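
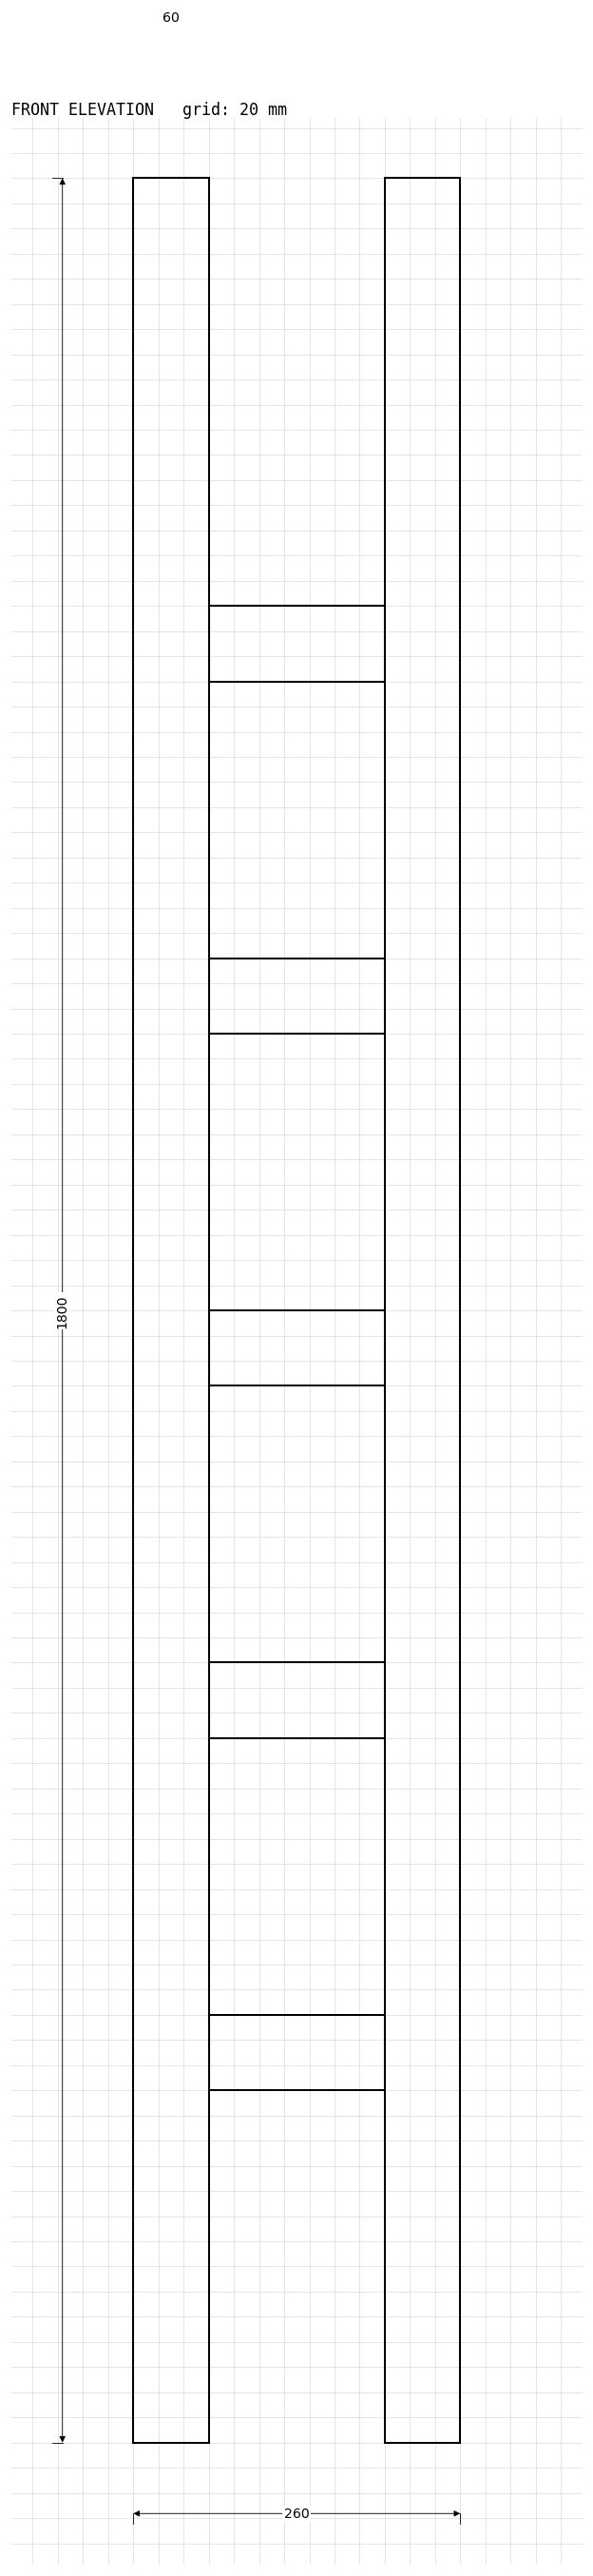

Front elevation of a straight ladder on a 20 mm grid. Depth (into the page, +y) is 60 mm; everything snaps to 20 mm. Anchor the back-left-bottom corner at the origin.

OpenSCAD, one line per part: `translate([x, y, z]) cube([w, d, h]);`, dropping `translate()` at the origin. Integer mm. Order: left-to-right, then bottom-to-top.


cube([60, 60, 1800]);
translate([60, 0, 280]) cube([140, 60, 60]);
translate([60, 0, 560]) cube([140, 60, 60]);
translate([60, 0, 840]) cube([140, 60, 60]);
translate([60, 0, 1120]) cube([140, 60, 60]);
translate([60, 0, 1400]) cube([140, 60, 60]);
translate([200, 0, 0]) cube([60, 60, 1800]);


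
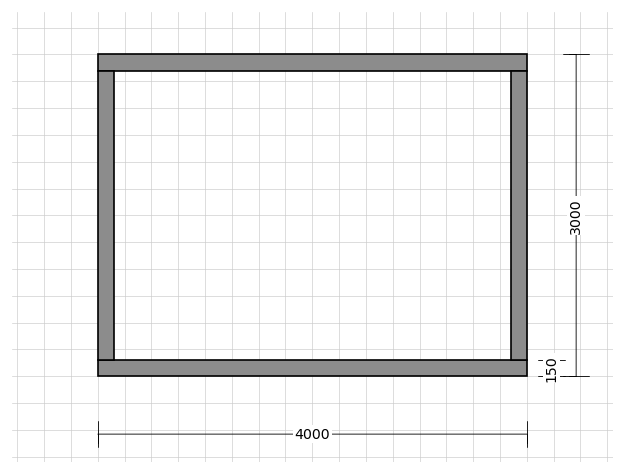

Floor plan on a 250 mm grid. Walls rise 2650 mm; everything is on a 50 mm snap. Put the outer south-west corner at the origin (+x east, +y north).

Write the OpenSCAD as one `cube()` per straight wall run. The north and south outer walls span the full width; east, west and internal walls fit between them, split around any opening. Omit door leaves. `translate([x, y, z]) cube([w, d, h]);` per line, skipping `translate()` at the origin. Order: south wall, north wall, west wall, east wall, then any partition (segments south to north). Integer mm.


cube([4000, 150, 2650]);
translate([0, 2850, 0]) cube([4000, 150, 2650]);
translate([0, 150, 0]) cube([150, 2700, 2650]);
translate([3850, 150, 0]) cube([150, 2700, 2650]);


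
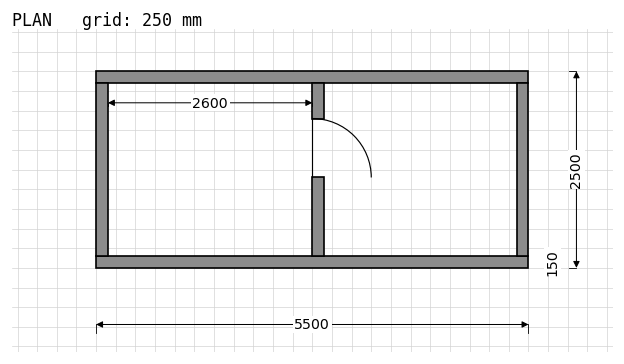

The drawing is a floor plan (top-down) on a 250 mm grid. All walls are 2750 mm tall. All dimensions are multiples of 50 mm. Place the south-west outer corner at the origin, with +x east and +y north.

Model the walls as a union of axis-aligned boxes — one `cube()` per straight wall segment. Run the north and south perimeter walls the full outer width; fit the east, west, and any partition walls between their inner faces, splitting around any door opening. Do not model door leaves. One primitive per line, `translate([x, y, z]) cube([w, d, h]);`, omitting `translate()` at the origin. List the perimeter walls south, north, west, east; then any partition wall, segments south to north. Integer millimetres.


cube([5500, 150, 2750]);
translate([0, 2350, 0]) cube([5500, 150, 2750]);
translate([0, 150, 0]) cube([150, 2200, 2750]);
translate([5350, 150, 0]) cube([150, 2200, 2750]);
translate([2750, 150, 0]) cube([150, 1000, 2750]);
translate([2750, 1900, 0]) cube([150, 450, 2750]);


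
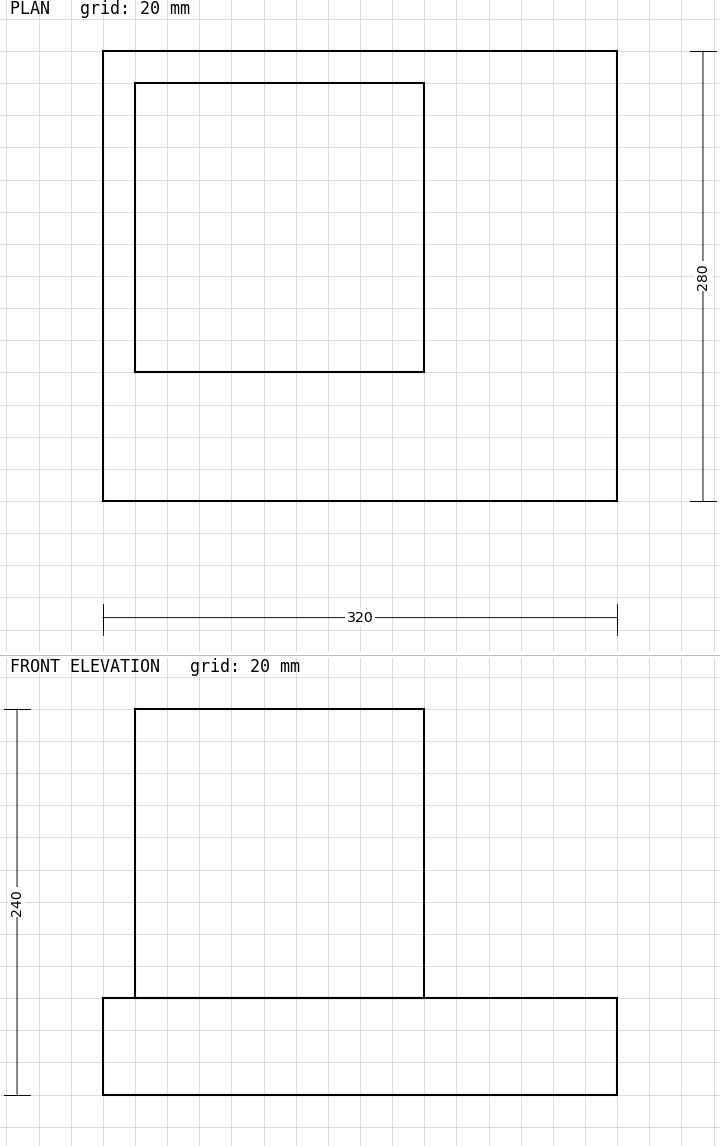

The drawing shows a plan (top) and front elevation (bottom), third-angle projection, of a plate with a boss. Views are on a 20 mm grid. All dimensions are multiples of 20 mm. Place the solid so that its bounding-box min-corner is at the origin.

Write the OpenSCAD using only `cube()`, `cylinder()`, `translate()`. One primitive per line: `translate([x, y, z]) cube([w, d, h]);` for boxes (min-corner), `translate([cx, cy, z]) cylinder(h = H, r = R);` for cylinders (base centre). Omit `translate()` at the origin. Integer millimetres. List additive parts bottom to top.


cube([320, 280, 60]);
translate([20, 80, 60]) cube([180, 180, 180]);


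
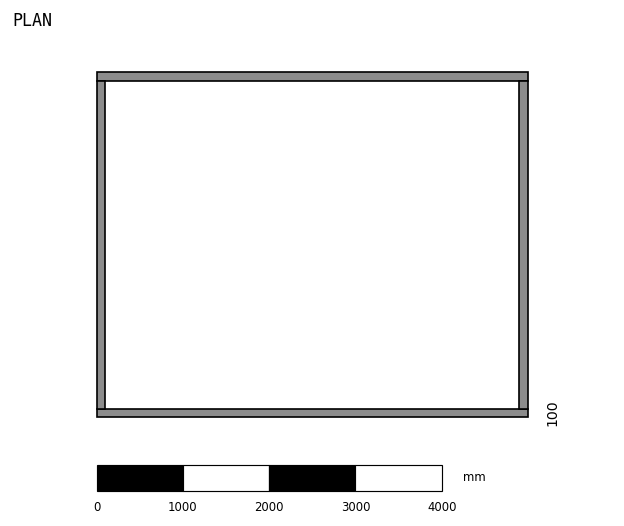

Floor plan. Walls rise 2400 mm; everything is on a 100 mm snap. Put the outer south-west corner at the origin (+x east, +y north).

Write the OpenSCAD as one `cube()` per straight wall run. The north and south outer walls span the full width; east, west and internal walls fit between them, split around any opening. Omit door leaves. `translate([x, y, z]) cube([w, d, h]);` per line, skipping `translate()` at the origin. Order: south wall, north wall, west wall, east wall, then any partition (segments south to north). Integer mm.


cube([5000, 100, 2400]);
translate([0, 3900, 0]) cube([5000, 100, 2400]);
translate([0, 100, 0]) cube([100, 3800, 2400]);
translate([4900, 100, 0]) cube([100, 3800, 2400]);


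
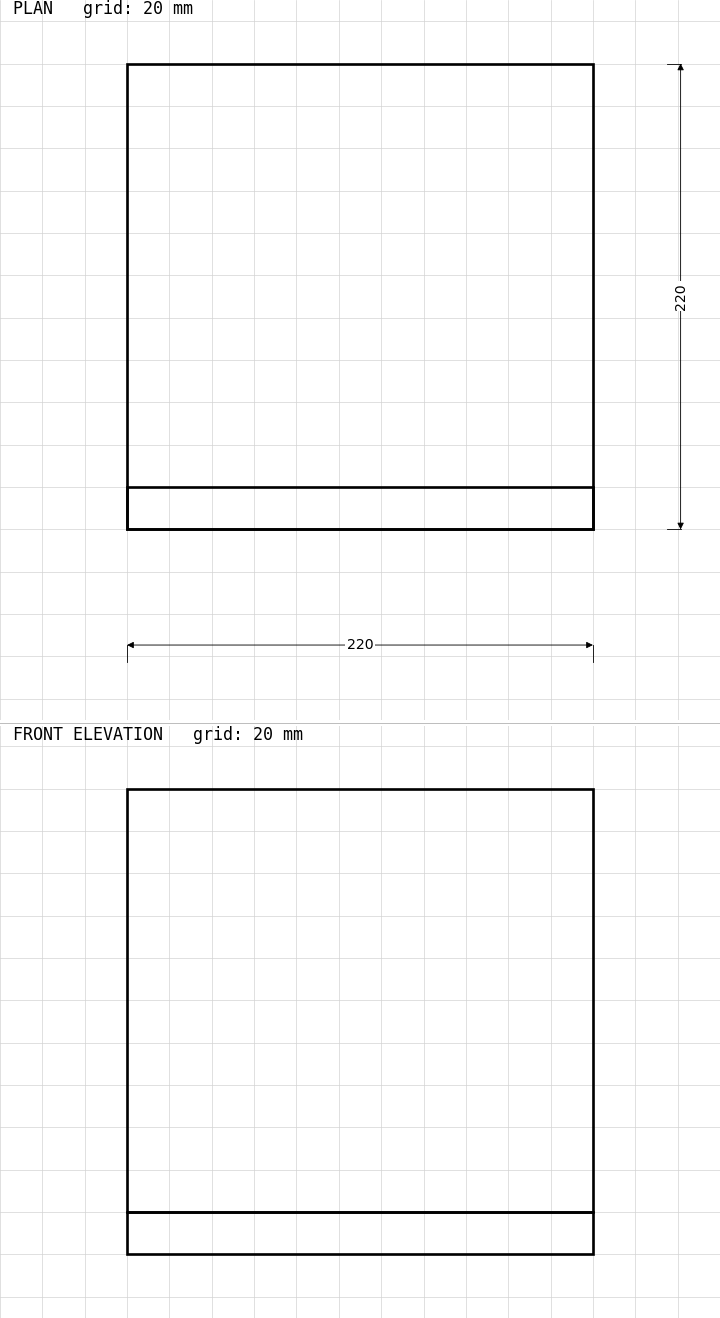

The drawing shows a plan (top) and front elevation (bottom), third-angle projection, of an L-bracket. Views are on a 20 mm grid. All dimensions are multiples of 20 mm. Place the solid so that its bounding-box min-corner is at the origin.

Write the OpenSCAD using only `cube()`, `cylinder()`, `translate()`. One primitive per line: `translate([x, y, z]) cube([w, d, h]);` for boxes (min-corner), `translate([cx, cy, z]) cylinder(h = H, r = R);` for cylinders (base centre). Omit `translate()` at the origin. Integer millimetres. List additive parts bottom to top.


cube([220, 220, 20]);
translate([0, 0, 20]) cube([220, 20, 200]);


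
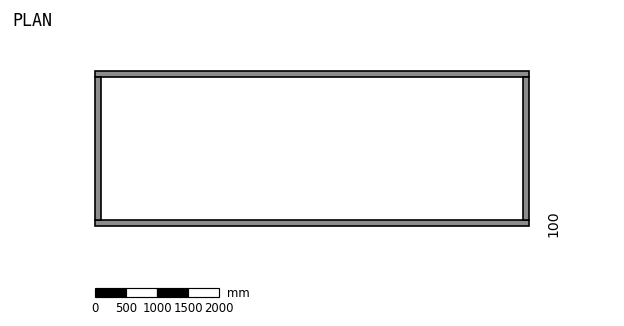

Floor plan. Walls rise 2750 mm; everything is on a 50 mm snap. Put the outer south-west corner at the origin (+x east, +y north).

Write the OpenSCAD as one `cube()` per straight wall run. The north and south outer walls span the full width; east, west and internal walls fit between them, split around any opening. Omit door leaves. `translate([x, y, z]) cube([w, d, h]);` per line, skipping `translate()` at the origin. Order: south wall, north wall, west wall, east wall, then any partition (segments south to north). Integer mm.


cube([7000, 100, 2750]);
translate([0, 2400, 0]) cube([7000, 100, 2750]);
translate([0, 100, 0]) cube([100, 2300, 2750]);
translate([6900, 100, 0]) cube([100, 2300, 2750]);


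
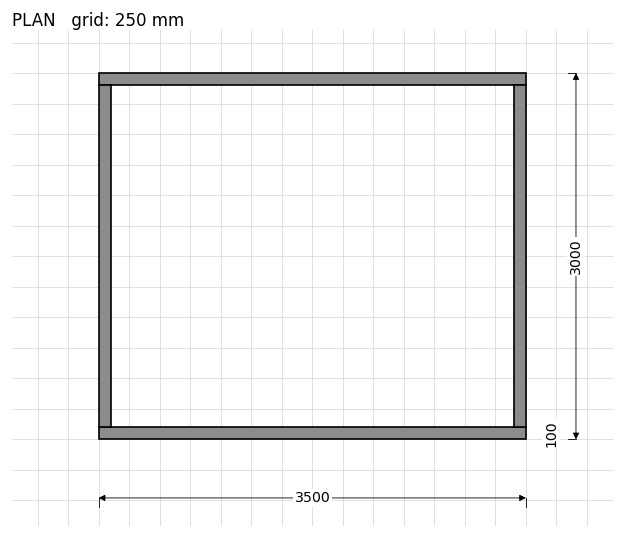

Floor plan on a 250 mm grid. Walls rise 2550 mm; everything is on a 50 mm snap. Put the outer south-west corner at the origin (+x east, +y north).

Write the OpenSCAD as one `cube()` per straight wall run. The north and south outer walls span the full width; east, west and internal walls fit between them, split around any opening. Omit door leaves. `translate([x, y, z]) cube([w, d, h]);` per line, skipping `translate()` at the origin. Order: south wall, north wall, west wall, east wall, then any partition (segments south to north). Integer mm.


cube([3500, 100, 2550]);
translate([0, 2900, 0]) cube([3500, 100, 2550]);
translate([0, 100, 0]) cube([100, 2800, 2550]);
translate([3400, 100, 0]) cube([100, 2800, 2550]);


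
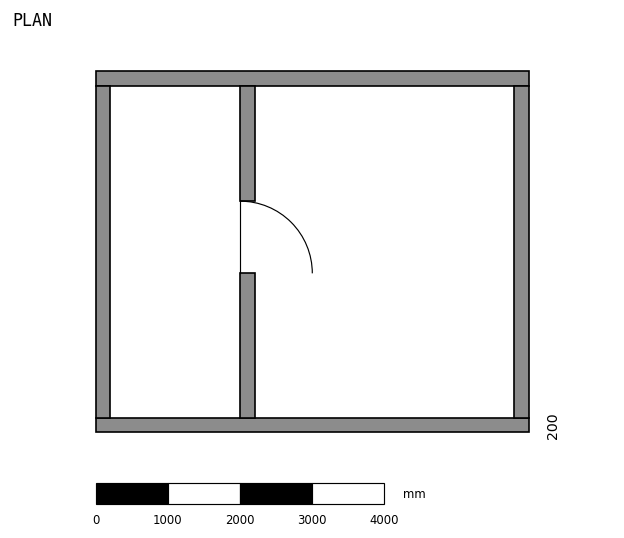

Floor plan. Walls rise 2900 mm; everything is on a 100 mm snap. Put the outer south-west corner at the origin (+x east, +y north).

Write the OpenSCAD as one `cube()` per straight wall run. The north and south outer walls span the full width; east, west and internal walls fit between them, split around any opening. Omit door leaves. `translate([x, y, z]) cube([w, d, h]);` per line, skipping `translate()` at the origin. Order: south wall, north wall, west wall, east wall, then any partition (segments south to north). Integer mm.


cube([6000, 200, 2900]);
translate([0, 4800, 0]) cube([6000, 200, 2900]);
translate([0, 200, 0]) cube([200, 4600, 2900]);
translate([5800, 200, 0]) cube([200, 4600, 2900]);
translate([2000, 200, 0]) cube([200, 2000, 2900]);
translate([2000, 3200, 0]) cube([200, 1600, 2900]);


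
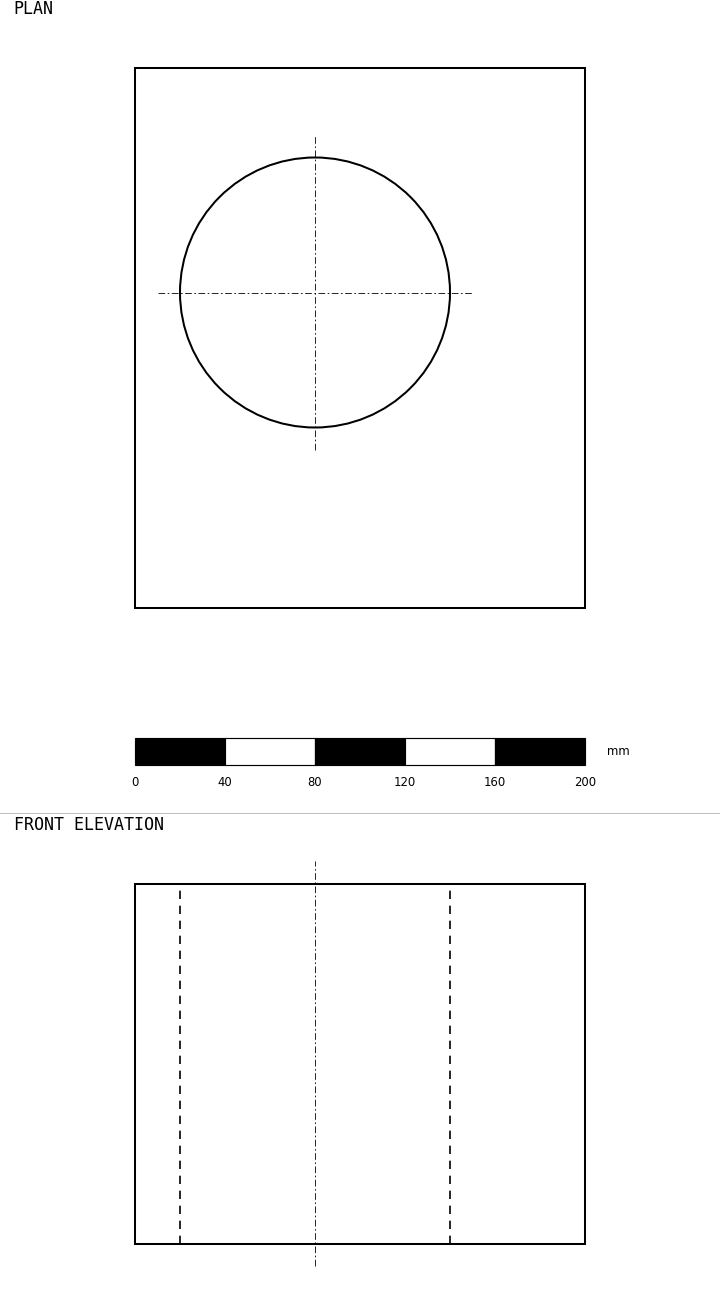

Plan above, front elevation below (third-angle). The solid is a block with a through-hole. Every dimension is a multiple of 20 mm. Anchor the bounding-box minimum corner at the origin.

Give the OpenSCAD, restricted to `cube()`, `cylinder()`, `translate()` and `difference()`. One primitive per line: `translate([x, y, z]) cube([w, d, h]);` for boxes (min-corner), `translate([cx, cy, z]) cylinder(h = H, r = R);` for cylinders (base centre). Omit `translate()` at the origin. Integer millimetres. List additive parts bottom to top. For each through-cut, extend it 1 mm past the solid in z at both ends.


difference() {
  cube([200, 240, 160]);
  translate([80, 140, -1]) cylinder(h = 162, r = 60);
}


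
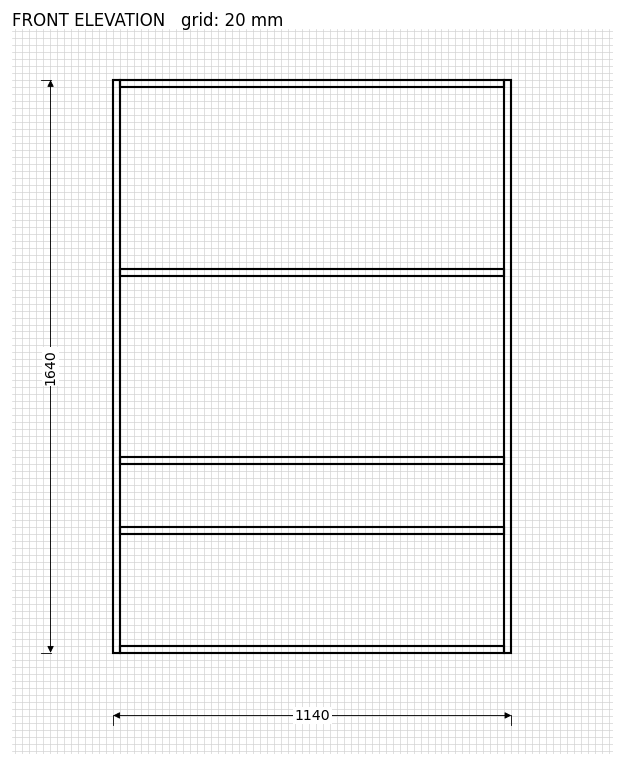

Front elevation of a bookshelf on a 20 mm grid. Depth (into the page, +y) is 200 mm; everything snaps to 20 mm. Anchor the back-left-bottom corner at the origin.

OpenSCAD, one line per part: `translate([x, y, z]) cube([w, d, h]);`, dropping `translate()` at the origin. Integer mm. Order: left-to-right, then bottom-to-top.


cube([20, 200, 1640]);
translate([20, 0, 0]) cube([1100, 200, 20]);
translate([20, 0, 340]) cube([1100, 200, 20]);
translate([20, 0, 540]) cube([1100, 200, 20]);
translate([20, 0, 1080]) cube([1100, 200, 20]);
translate([20, 0, 1620]) cube([1100, 200, 20]);
translate([1120, 0, 0]) cube([20, 200, 1640]);


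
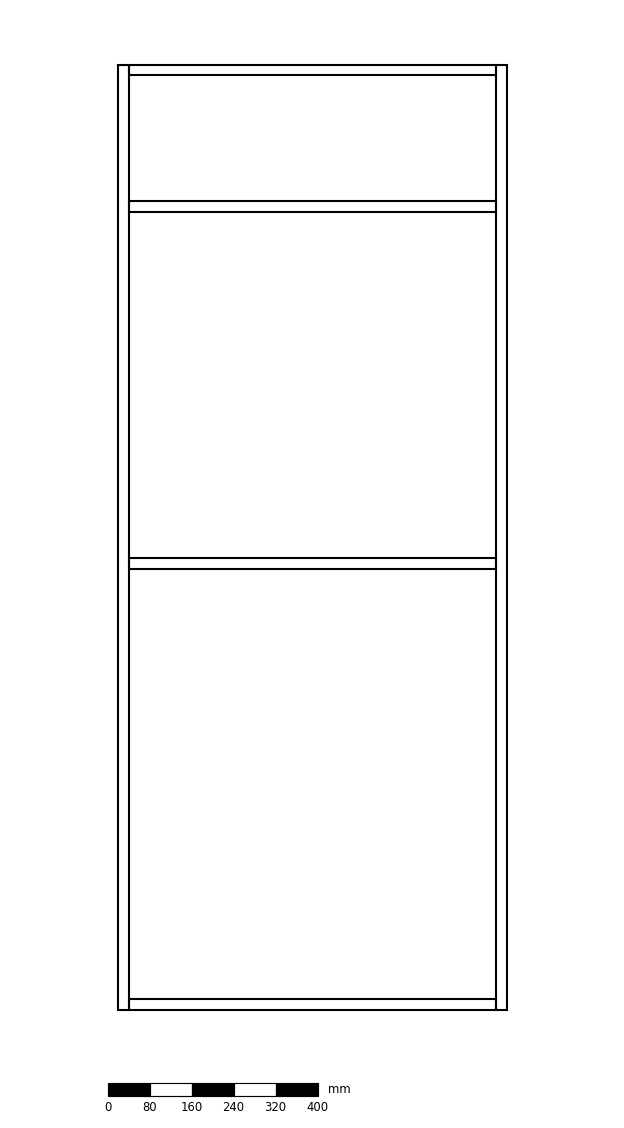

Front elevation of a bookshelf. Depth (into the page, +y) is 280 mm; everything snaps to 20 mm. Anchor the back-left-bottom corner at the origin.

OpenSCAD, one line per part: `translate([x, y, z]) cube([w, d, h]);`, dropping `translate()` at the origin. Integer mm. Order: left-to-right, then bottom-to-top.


cube([20, 280, 1800]);
translate([20, 0, 0]) cube([700, 280, 20]);
translate([20, 0, 840]) cube([700, 280, 20]);
translate([20, 0, 1520]) cube([700, 280, 20]);
translate([20, 0, 1780]) cube([700, 280, 20]);
translate([720, 0, 0]) cube([20, 280, 1800]);


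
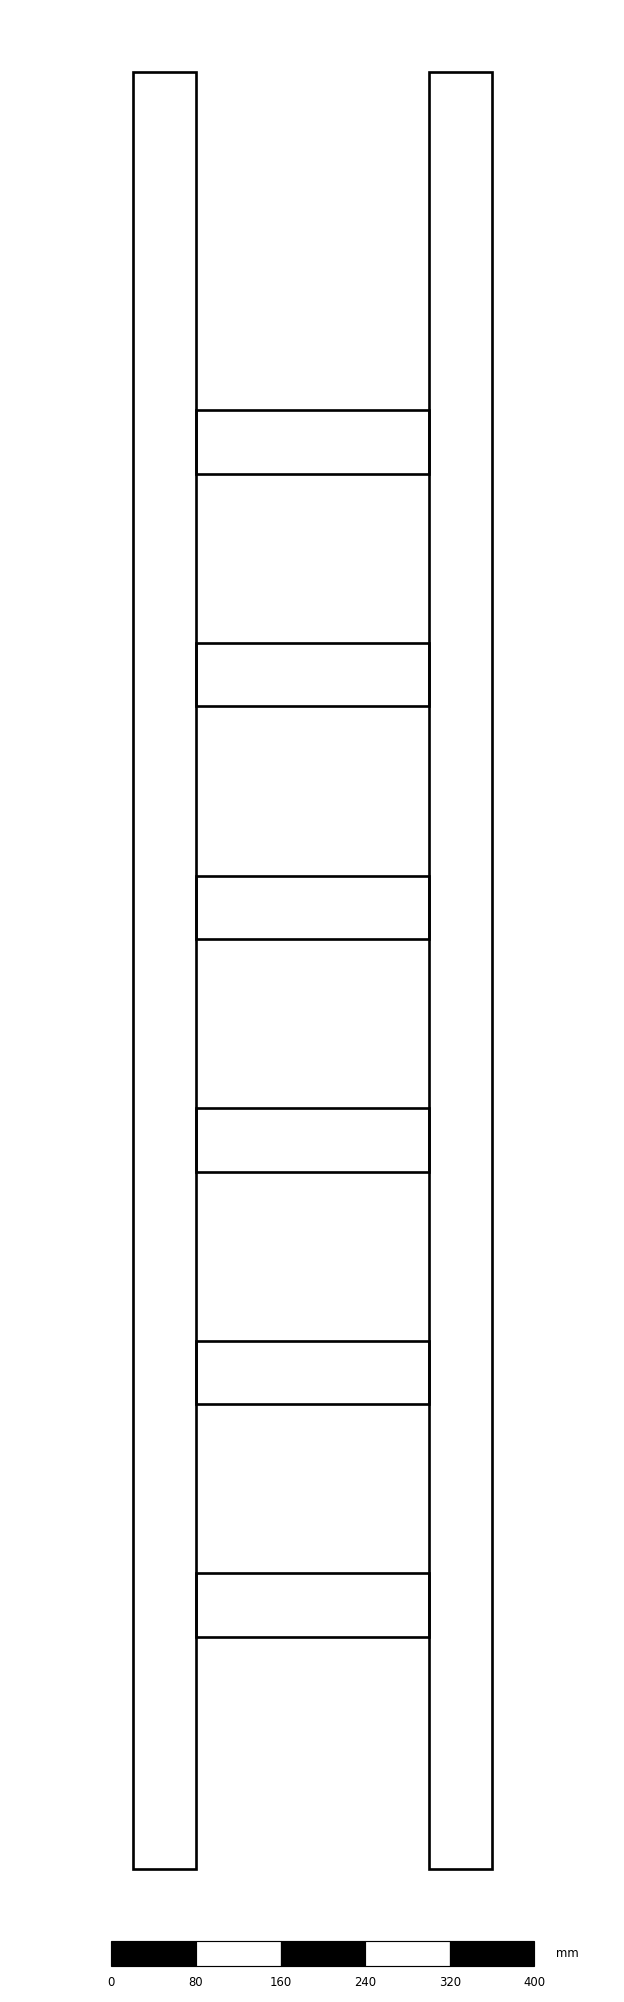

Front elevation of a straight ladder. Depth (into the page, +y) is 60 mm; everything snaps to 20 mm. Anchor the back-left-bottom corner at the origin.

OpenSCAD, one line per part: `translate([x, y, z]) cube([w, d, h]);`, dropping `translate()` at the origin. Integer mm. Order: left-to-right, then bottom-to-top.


cube([60, 60, 1700]);
translate([60, 0, 220]) cube([220, 60, 60]);
translate([60, 0, 440]) cube([220, 60, 60]);
translate([60, 0, 660]) cube([220, 60, 60]);
translate([60, 0, 880]) cube([220, 60, 60]);
translate([60, 0, 1100]) cube([220, 60, 60]);
translate([60, 0, 1320]) cube([220, 60, 60]);
translate([280, 0, 0]) cube([60, 60, 1700]);


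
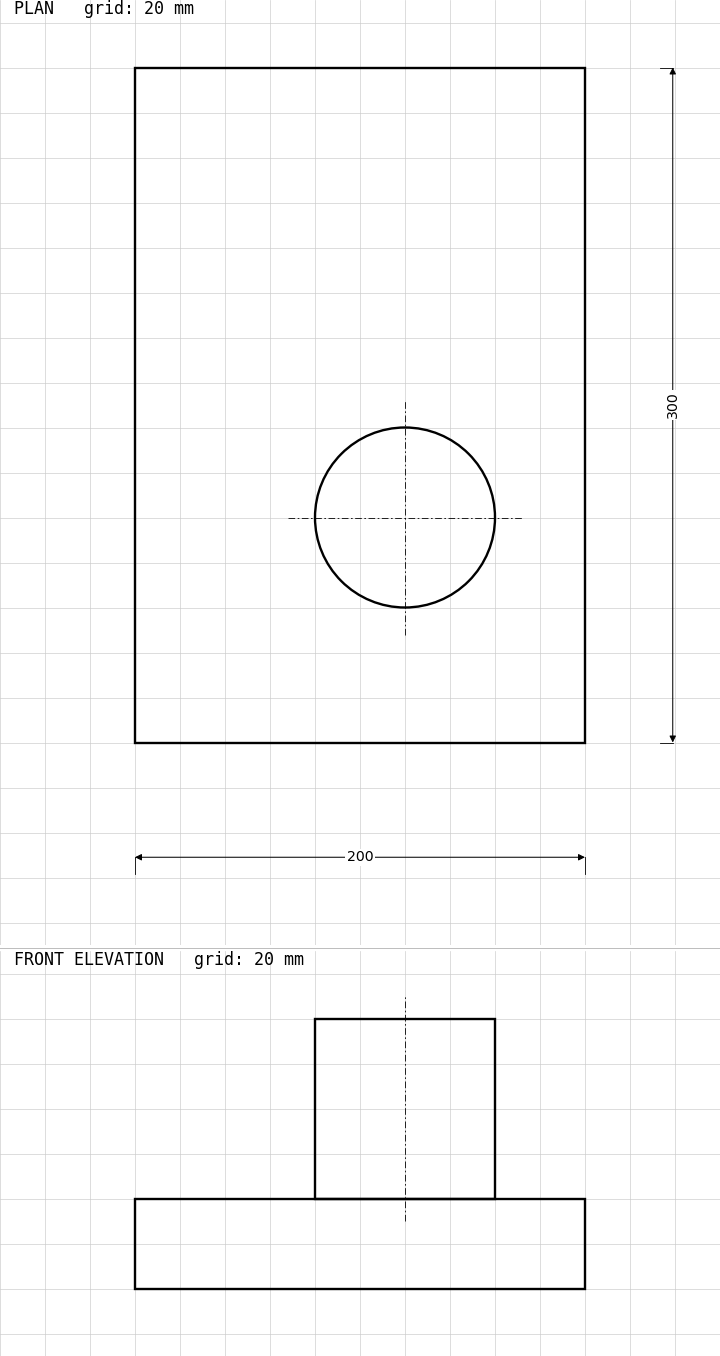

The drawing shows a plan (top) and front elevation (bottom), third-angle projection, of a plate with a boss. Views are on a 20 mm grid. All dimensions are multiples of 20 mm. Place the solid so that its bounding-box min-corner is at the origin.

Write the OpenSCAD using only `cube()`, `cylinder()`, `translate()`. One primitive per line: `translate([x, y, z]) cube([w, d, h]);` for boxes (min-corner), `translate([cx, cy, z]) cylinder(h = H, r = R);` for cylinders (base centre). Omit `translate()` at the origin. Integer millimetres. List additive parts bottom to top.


cube([200, 300, 40]);
translate([120, 100, 40]) cylinder(h = 80, r = 40);


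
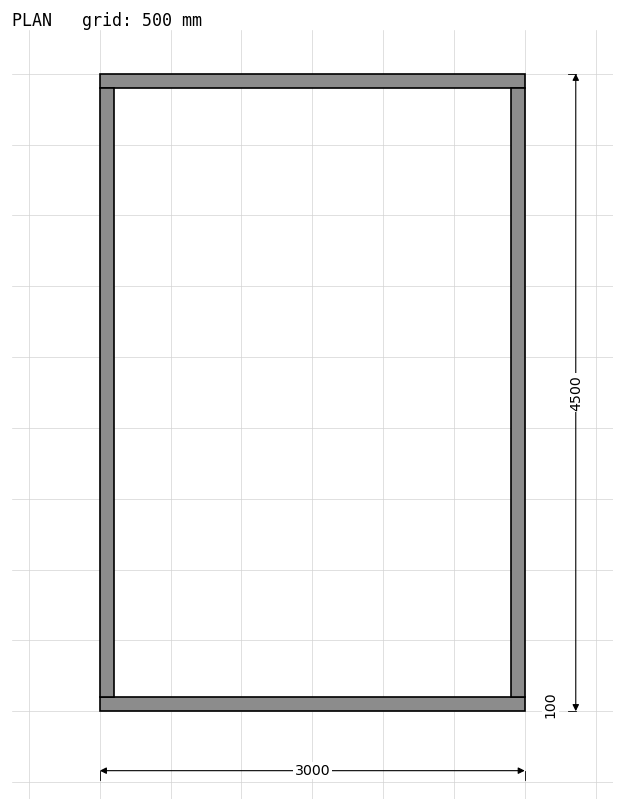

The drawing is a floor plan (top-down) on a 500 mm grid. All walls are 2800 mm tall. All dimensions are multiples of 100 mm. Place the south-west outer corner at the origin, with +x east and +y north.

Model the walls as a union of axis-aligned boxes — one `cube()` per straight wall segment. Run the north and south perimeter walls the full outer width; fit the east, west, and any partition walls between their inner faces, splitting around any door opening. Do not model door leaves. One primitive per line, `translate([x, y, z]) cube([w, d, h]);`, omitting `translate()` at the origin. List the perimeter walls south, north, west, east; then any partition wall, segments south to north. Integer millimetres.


cube([3000, 100, 2800]);
translate([0, 4400, 0]) cube([3000, 100, 2800]);
translate([0, 100, 0]) cube([100, 4300, 2800]);
translate([2900, 100, 0]) cube([100, 4300, 2800]);


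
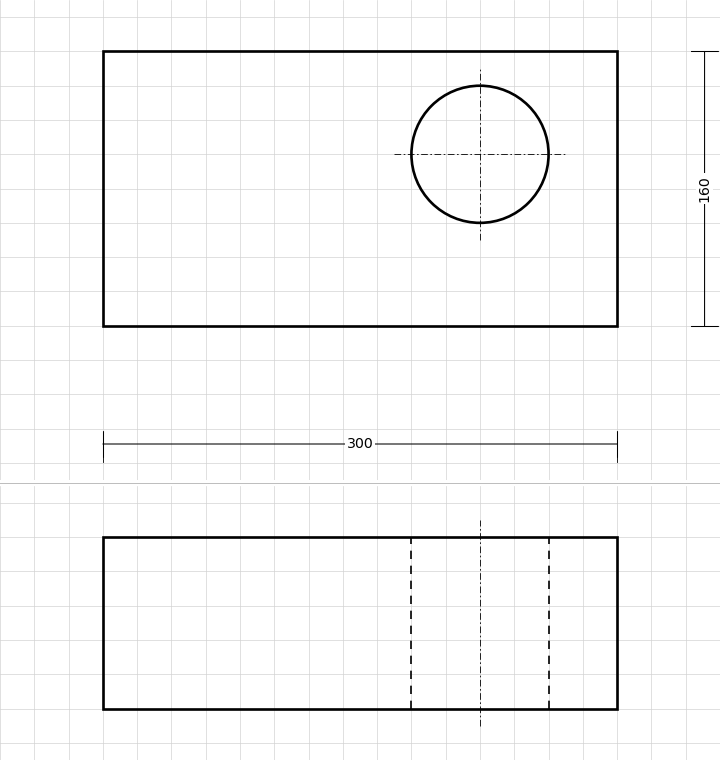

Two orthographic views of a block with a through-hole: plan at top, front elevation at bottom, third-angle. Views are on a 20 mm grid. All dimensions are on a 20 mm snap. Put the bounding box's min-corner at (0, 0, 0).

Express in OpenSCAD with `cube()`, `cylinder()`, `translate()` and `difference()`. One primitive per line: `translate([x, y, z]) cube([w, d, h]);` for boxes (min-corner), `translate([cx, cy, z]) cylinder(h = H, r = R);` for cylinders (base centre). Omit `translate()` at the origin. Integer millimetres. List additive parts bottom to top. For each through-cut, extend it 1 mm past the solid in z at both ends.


difference() {
  cube([300, 160, 100]);
  translate([220, 100, -1]) cylinder(h = 102, r = 40);
}


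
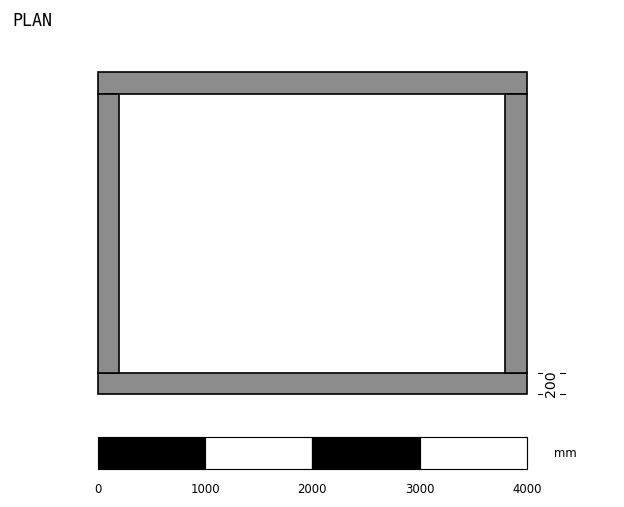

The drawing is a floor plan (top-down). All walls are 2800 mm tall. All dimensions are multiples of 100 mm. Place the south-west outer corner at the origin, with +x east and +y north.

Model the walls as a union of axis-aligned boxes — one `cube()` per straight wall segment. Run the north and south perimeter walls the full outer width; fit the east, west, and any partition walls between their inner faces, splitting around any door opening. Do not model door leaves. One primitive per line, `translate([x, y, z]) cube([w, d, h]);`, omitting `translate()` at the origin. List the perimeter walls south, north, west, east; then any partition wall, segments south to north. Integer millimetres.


cube([4000, 200, 2800]);
translate([0, 2800, 0]) cube([4000, 200, 2800]);
translate([0, 200, 0]) cube([200, 2600, 2800]);
translate([3800, 200, 0]) cube([200, 2600, 2800]);


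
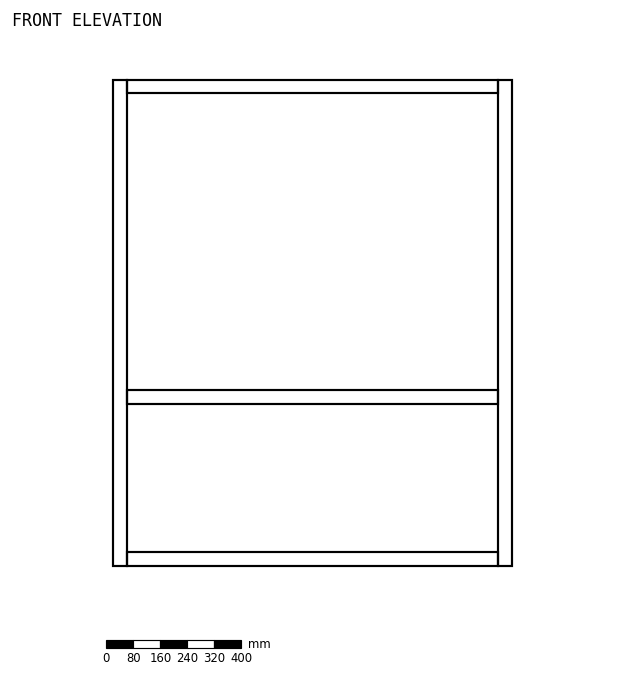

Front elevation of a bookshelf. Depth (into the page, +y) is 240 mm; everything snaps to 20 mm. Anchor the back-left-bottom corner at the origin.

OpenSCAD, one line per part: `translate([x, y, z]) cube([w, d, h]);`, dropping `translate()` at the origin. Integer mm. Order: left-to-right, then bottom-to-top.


cube([40, 240, 1440]);
translate([40, 0, 0]) cube([1100, 240, 40]);
translate([40, 0, 480]) cube([1100, 240, 40]);
translate([40, 0, 1400]) cube([1100, 240, 40]);
translate([1140, 0, 0]) cube([40, 240, 1440]);


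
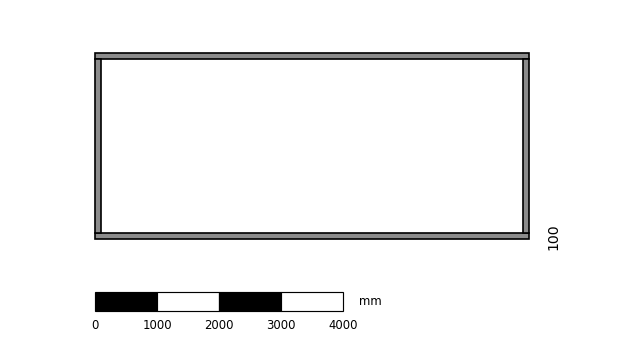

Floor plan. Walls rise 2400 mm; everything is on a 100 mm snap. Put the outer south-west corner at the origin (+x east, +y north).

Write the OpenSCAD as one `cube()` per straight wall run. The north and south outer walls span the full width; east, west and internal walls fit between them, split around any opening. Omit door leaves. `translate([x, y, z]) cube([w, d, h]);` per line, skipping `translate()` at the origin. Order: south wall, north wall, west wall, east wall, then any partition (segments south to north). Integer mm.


cube([7000, 100, 2400]);
translate([0, 2900, 0]) cube([7000, 100, 2400]);
translate([0, 100, 0]) cube([100, 2800, 2400]);
translate([6900, 100, 0]) cube([100, 2800, 2400]);


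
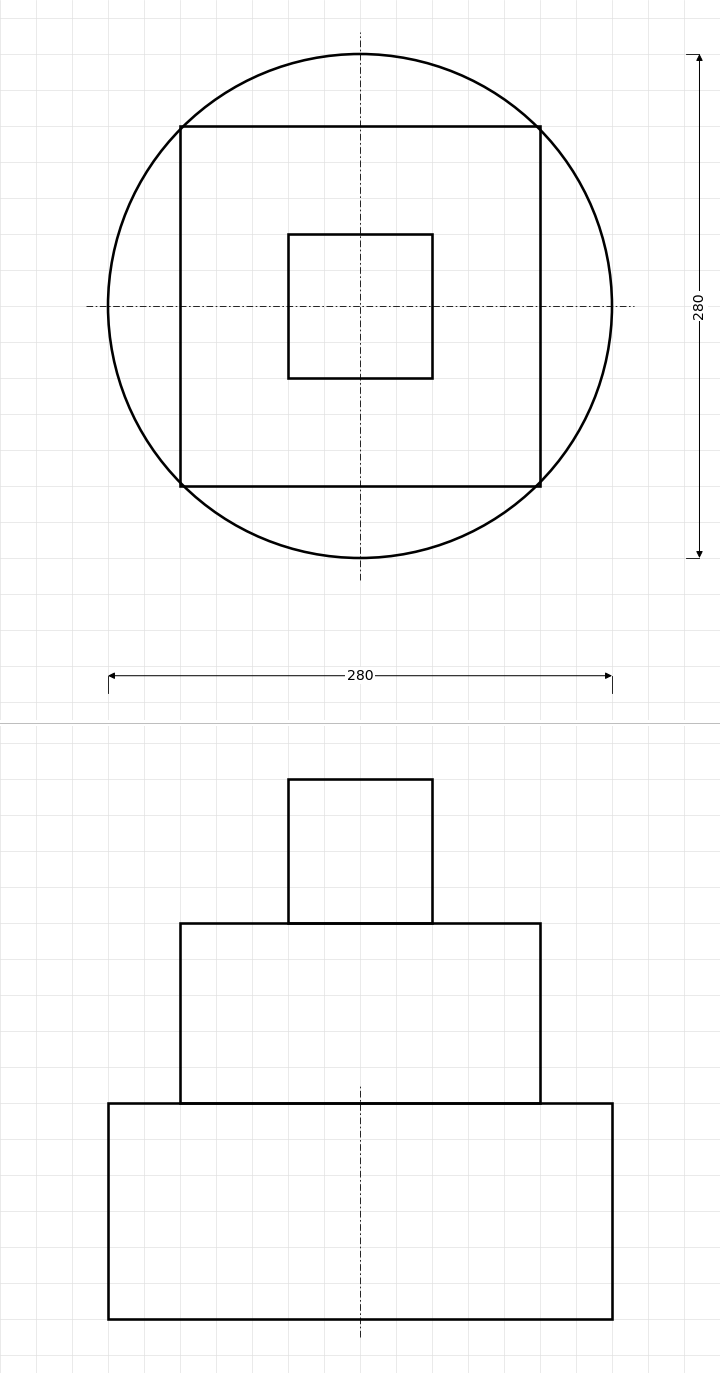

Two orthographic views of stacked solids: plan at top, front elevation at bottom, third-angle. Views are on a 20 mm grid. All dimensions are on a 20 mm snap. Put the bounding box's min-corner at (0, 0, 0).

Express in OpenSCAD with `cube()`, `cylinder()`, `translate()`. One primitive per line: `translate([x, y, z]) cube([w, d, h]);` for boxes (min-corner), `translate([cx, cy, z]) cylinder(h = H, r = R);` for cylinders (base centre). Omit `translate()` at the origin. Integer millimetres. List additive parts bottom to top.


translate([140, 140, 0]) cylinder(h = 120, r = 140);
translate([40, 40, 120]) cube([200, 200, 100]);
translate([100, 100, 220]) cube([80, 80, 80]);


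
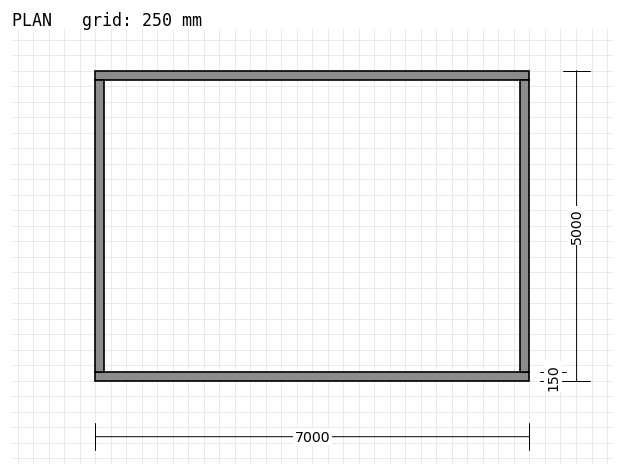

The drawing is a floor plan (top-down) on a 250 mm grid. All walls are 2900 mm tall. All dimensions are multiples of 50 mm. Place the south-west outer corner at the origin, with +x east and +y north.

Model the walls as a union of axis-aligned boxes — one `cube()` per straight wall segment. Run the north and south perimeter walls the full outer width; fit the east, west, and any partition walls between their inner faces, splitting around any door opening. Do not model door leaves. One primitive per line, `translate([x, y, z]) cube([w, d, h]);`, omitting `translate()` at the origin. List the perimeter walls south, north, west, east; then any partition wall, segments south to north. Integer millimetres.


cube([7000, 150, 2900]);
translate([0, 4850, 0]) cube([7000, 150, 2900]);
translate([0, 150, 0]) cube([150, 4700, 2900]);
translate([6850, 150, 0]) cube([150, 4700, 2900]);


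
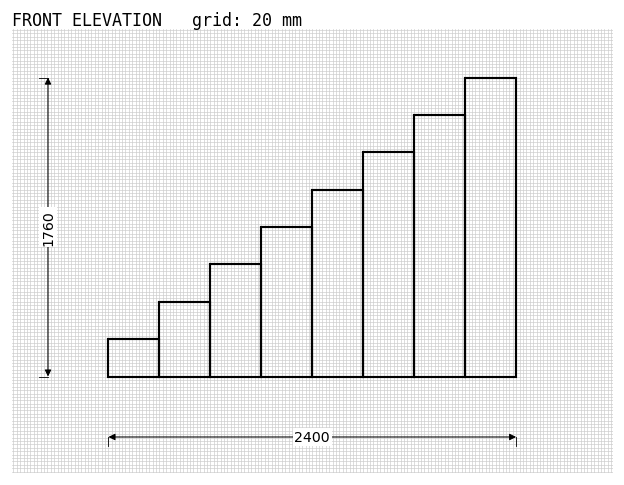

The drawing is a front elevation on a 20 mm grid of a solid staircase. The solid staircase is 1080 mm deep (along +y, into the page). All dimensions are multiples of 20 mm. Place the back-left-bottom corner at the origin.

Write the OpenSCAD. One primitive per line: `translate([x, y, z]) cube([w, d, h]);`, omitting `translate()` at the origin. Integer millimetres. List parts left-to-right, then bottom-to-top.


cube([300, 1080, 220]);
translate([300, 0, 0]) cube([300, 1080, 440]);
translate([600, 0, 0]) cube([300, 1080, 660]);
translate([900, 0, 0]) cube([300, 1080, 880]);
translate([1200, 0, 0]) cube([300, 1080, 1100]);
translate([1500, 0, 0]) cube([300, 1080, 1320]);
translate([1800, 0, 0]) cube([300, 1080, 1540]);
translate([2100, 0, 0]) cube([300, 1080, 1760]);


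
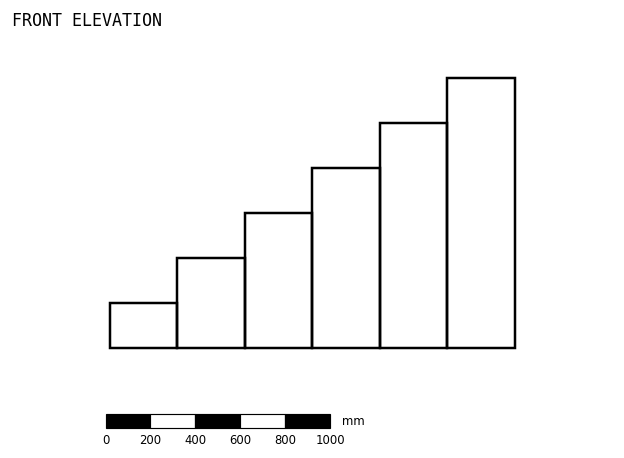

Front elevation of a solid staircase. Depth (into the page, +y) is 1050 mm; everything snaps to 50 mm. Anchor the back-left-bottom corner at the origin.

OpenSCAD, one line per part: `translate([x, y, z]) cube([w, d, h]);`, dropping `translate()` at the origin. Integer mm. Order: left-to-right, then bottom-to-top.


cube([300, 1050, 200]);
translate([300, 0, 0]) cube([300, 1050, 400]);
translate([600, 0, 0]) cube([300, 1050, 600]);
translate([900, 0, 0]) cube([300, 1050, 800]);
translate([1200, 0, 0]) cube([300, 1050, 1000]);
translate([1500, 0, 0]) cube([300, 1050, 1200]);


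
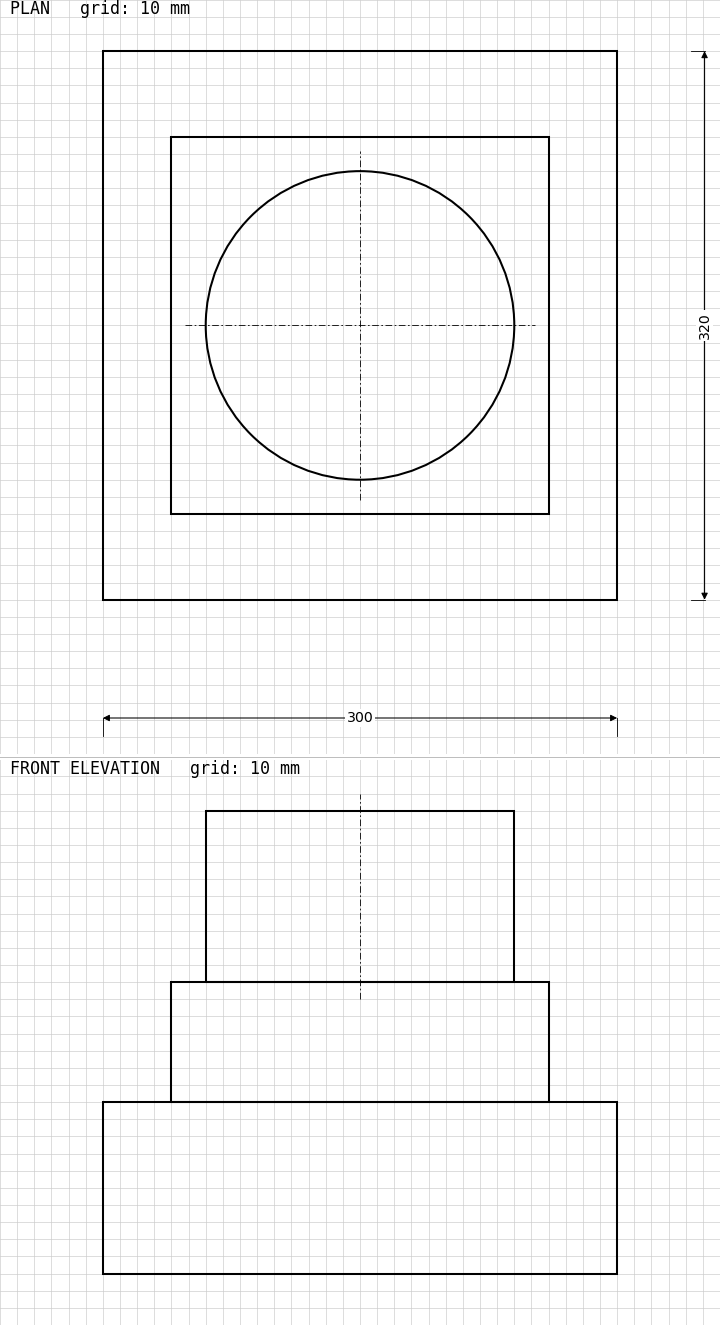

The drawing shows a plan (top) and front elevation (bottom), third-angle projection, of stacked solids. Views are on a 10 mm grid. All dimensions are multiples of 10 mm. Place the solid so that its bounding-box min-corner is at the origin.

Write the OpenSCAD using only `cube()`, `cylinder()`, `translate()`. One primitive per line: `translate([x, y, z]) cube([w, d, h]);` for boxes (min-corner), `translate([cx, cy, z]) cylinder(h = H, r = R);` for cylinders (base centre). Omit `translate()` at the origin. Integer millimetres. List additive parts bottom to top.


cube([300, 320, 100]);
translate([40, 50, 100]) cube([220, 220, 70]);
translate([150, 160, 170]) cylinder(h = 100, r = 90);


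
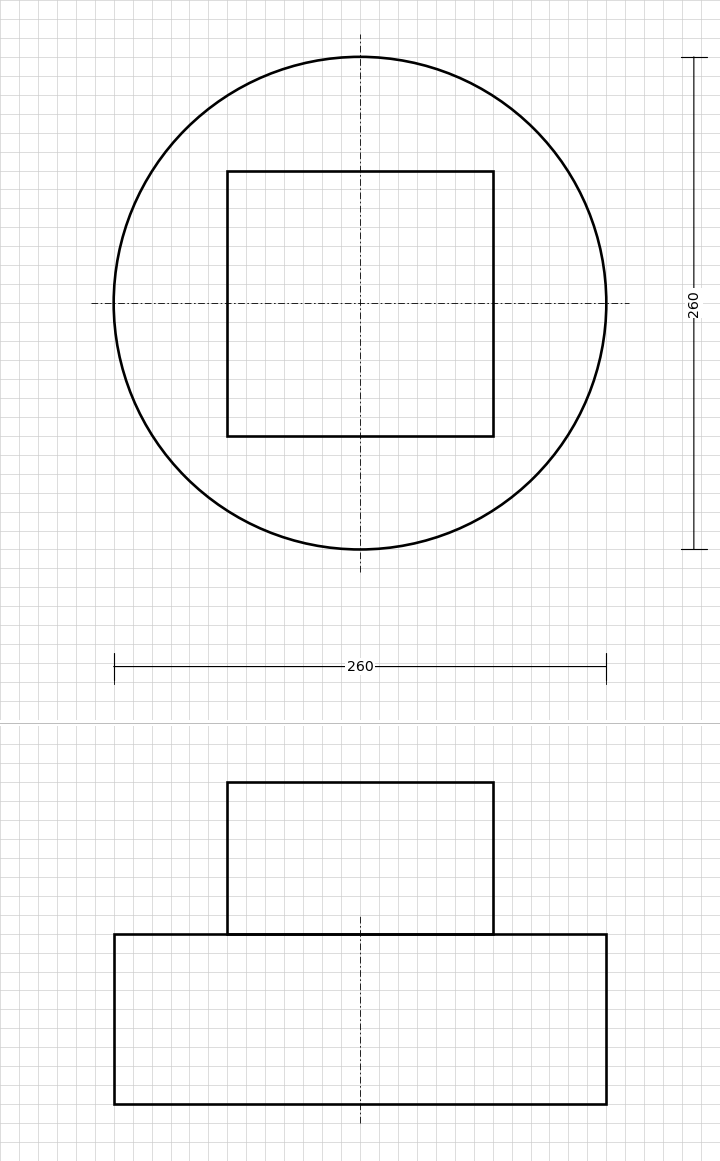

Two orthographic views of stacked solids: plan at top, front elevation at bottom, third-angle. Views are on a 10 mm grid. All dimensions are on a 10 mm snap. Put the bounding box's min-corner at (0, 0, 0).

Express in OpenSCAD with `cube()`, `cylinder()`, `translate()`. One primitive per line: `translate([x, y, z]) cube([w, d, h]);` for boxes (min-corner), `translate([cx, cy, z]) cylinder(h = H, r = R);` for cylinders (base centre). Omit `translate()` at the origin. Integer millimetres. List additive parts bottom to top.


translate([130, 130, 0]) cylinder(h = 90, r = 130);
translate([60, 60, 90]) cube([140, 140, 80]);


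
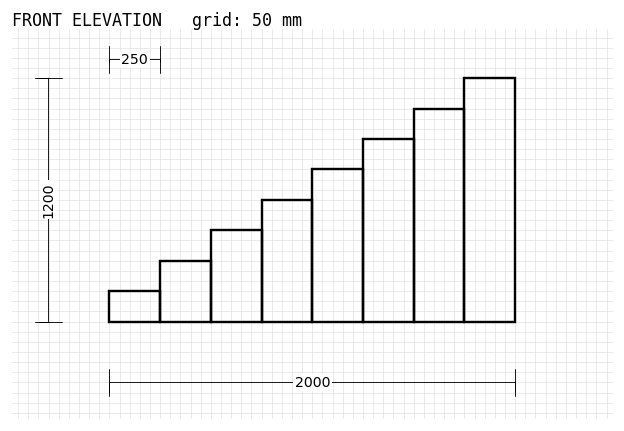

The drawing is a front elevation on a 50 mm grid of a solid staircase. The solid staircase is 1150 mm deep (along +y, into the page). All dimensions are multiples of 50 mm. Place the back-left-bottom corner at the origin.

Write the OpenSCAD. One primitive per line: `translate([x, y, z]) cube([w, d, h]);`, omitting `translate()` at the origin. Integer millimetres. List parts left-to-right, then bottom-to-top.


cube([250, 1150, 150]);
translate([250, 0, 0]) cube([250, 1150, 300]);
translate([500, 0, 0]) cube([250, 1150, 450]);
translate([750, 0, 0]) cube([250, 1150, 600]);
translate([1000, 0, 0]) cube([250, 1150, 750]);
translate([1250, 0, 0]) cube([250, 1150, 900]);
translate([1500, 0, 0]) cube([250, 1150, 1050]);
translate([1750, 0, 0]) cube([250, 1150, 1200]);


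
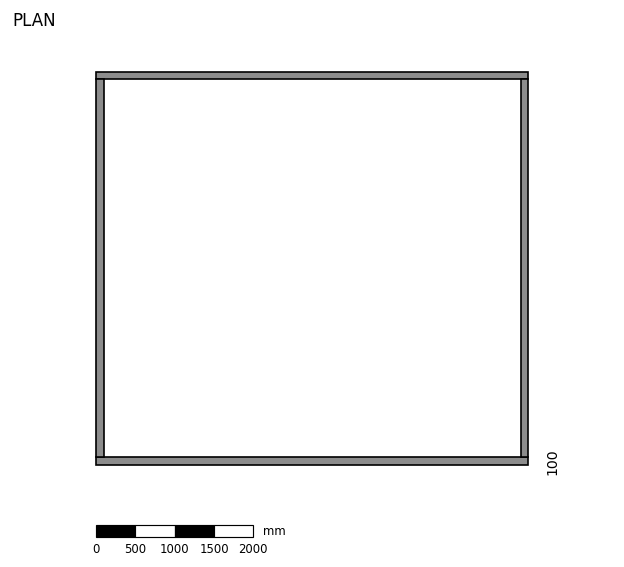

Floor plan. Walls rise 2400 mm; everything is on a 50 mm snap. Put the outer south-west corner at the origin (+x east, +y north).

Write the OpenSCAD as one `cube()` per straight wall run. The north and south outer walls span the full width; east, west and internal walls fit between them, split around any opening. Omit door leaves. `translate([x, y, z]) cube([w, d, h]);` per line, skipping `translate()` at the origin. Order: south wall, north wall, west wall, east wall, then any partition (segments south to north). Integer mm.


cube([5500, 100, 2400]);
translate([0, 4900, 0]) cube([5500, 100, 2400]);
translate([0, 100, 0]) cube([100, 4800, 2400]);
translate([5400, 100, 0]) cube([100, 4800, 2400]);


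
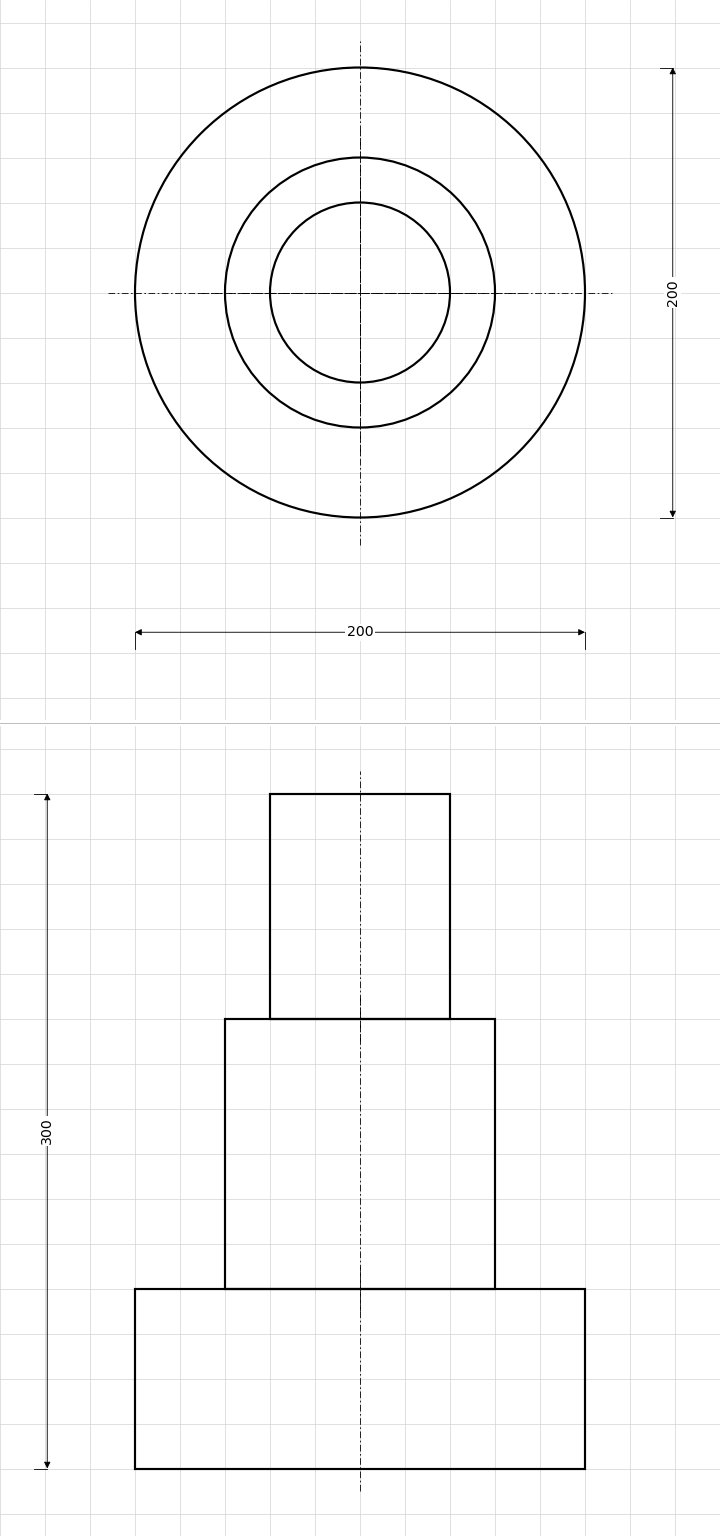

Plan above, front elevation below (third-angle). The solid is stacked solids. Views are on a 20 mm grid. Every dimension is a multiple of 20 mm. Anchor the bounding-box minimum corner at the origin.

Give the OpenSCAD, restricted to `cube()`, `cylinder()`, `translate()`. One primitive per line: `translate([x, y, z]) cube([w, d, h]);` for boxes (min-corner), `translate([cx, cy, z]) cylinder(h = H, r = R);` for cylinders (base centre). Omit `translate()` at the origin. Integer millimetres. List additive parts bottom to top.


translate([100, 100, 0]) cylinder(h = 80, r = 100);
translate([100, 100, 80]) cylinder(h = 120, r = 60);
translate([100, 100, 200]) cylinder(h = 100, r = 40);


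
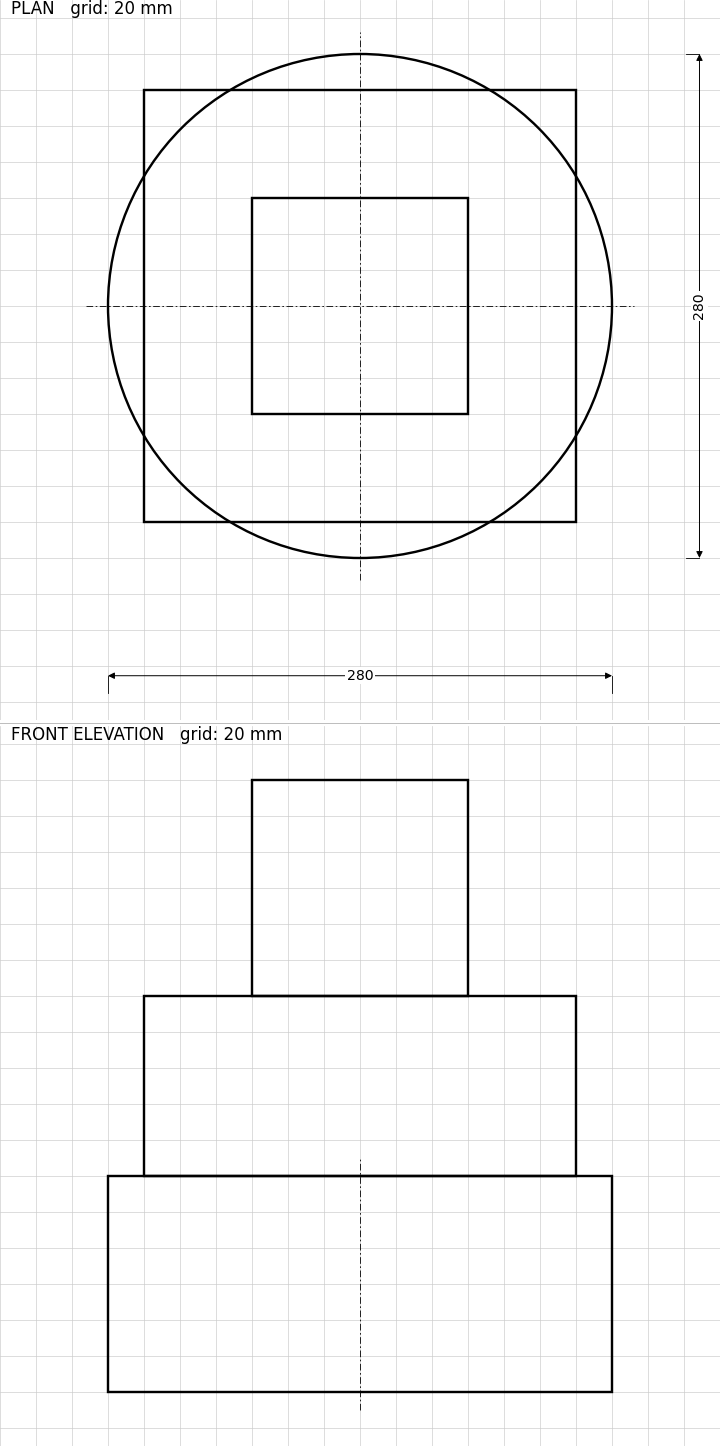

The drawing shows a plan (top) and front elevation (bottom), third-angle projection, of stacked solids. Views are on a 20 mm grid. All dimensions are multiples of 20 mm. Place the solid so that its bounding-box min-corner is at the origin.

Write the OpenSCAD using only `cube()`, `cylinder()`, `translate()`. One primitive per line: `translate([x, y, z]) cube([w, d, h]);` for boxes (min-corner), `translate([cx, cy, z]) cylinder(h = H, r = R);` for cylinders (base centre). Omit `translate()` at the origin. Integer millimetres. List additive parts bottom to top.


translate([140, 140, 0]) cylinder(h = 120, r = 140);
translate([20, 20, 120]) cube([240, 240, 100]);
translate([80, 80, 220]) cube([120, 120, 120]);


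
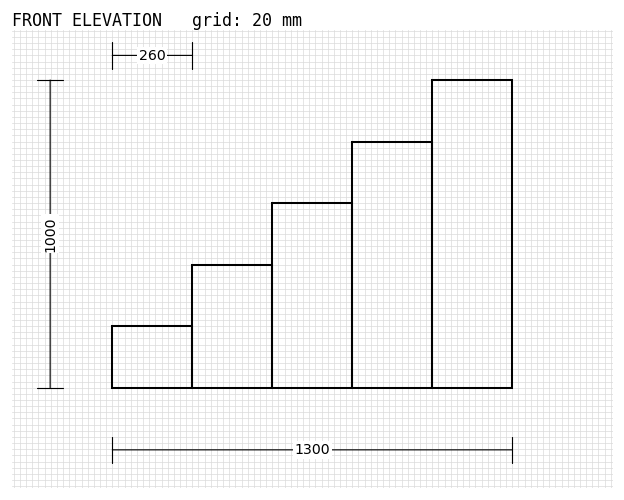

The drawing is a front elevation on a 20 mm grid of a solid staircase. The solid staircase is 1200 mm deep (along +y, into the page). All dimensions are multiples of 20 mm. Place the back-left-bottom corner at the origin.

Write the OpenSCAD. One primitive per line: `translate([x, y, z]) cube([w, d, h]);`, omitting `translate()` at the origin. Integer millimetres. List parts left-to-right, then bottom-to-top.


cube([260, 1200, 200]);
translate([260, 0, 0]) cube([260, 1200, 400]);
translate([520, 0, 0]) cube([260, 1200, 600]);
translate([780, 0, 0]) cube([260, 1200, 800]);
translate([1040, 0, 0]) cube([260, 1200, 1000]);


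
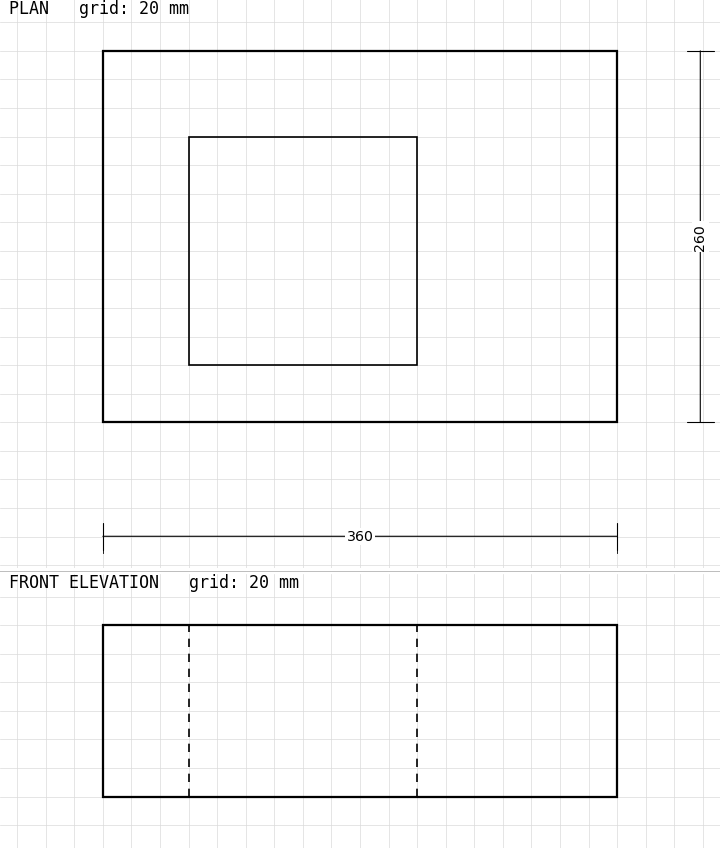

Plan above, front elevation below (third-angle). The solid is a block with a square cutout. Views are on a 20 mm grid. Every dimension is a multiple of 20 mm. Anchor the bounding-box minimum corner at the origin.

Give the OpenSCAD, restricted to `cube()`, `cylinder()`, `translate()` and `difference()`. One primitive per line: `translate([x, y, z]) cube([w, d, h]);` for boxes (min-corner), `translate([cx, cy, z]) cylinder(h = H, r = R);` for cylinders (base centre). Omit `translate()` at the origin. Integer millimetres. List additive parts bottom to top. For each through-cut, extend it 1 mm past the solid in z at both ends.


difference() {
  cube([360, 260, 120]);
  translate([60, 40, -1]) cube([160, 160, 122]);
}


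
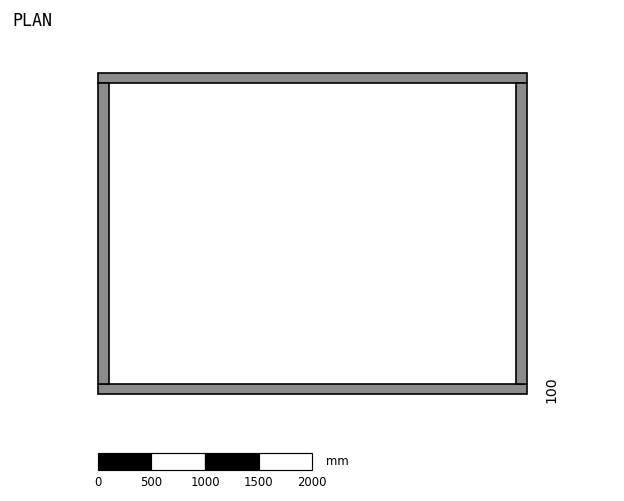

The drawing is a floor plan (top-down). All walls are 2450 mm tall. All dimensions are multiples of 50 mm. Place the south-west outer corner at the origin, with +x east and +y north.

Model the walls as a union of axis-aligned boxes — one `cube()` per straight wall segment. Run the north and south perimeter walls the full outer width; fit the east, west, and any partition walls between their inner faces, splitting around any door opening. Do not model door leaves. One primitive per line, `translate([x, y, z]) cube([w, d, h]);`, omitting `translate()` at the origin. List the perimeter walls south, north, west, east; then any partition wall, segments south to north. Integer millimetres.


cube([4000, 100, 2450]);
translate([0, 2900, 0]) cube([4000, 100, 2450]);
translate([0, 100, 0]) cube([100, 2800, 2450]);
translate([3900, 100, 0]) cube([100, 2800, 2450]);


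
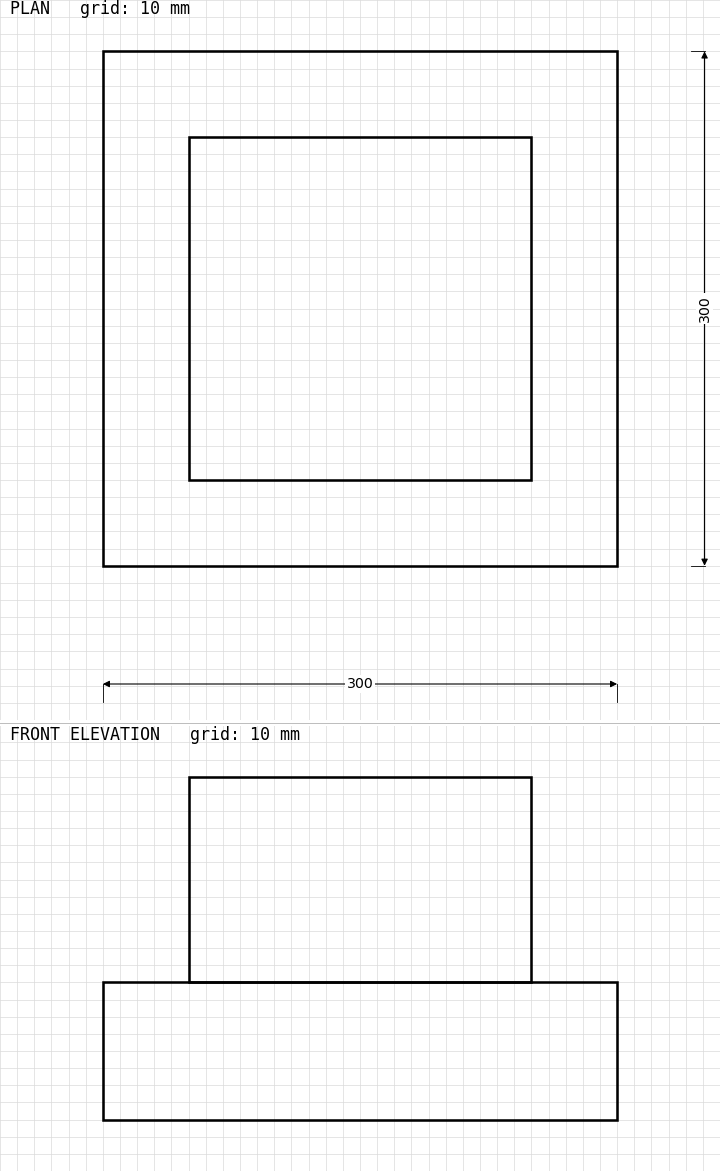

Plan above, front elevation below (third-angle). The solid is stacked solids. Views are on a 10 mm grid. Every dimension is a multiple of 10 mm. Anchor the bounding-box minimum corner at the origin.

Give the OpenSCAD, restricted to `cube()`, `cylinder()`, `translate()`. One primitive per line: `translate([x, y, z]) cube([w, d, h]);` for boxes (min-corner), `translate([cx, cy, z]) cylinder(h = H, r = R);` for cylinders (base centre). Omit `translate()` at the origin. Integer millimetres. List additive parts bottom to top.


cube([300, 300, 80]);
translate([50, 50, 80]) cube([200, 200, 120]);


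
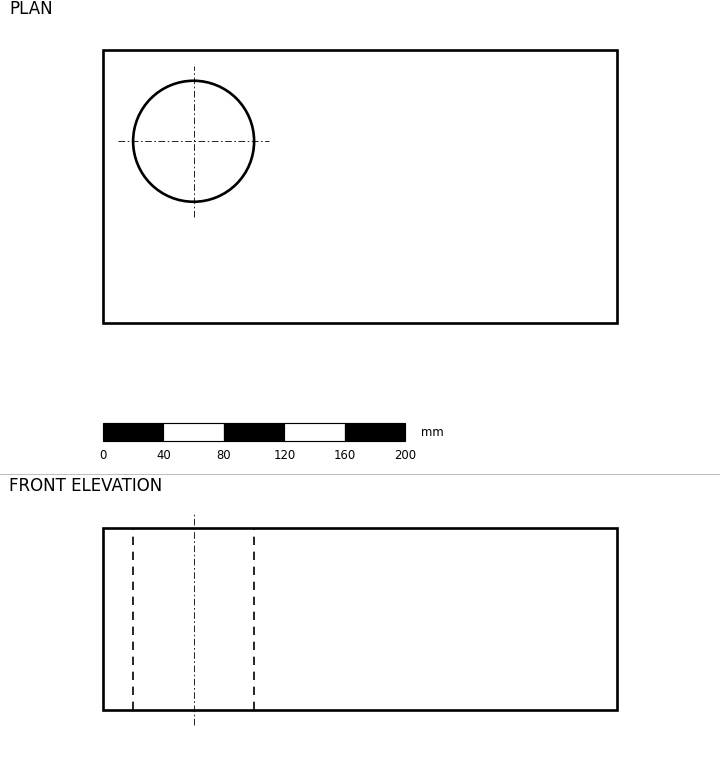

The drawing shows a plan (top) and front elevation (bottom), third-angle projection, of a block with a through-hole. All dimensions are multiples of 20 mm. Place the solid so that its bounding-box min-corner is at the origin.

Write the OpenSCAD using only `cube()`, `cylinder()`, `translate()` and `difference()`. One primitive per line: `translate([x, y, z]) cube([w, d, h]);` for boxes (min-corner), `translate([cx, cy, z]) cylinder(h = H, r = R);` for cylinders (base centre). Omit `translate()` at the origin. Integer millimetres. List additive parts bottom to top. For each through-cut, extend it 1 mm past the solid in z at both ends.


difference() {
  cube([340, 180, 120]);
  translate([60, 120, -1]) cylinder(h = 122, r = 40);
}


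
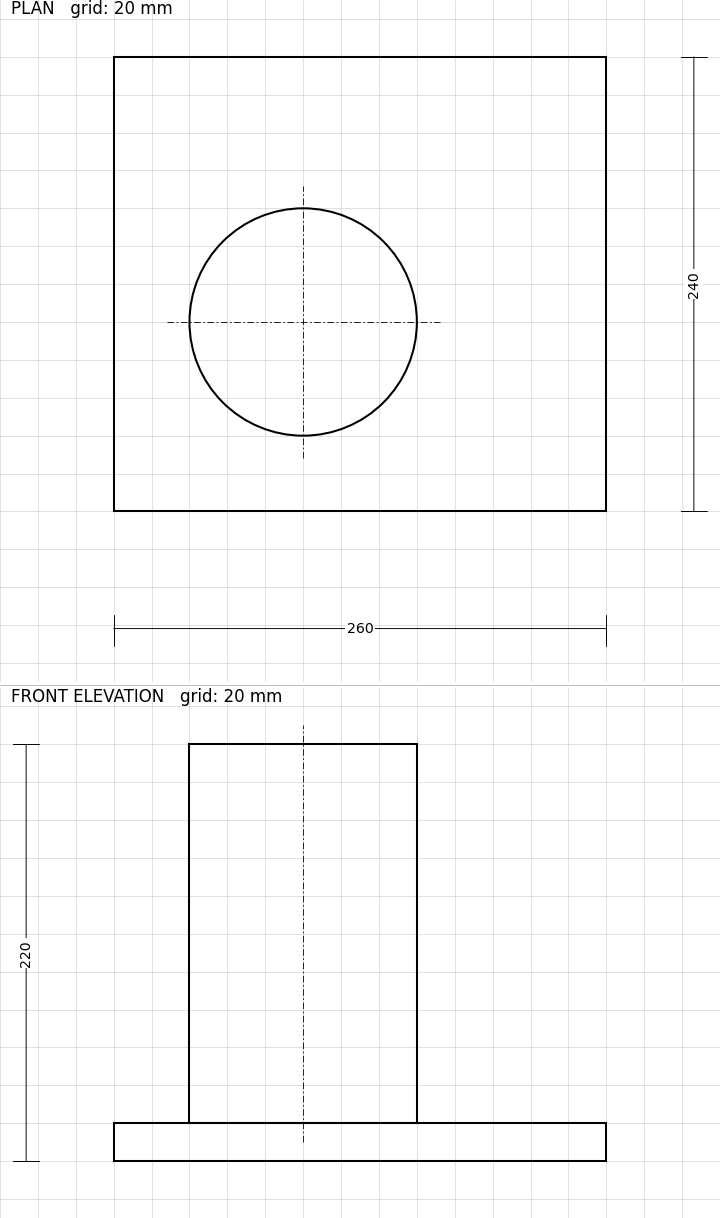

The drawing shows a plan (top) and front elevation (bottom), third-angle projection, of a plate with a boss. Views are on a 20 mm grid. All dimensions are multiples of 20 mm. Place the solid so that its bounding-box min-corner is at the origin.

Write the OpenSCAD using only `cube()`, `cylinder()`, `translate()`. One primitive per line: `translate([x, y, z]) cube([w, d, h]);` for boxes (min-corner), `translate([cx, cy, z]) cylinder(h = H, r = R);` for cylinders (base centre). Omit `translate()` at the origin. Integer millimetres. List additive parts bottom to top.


cube([260, 240, 20]);
translate([100, 100, 20]) cylinder(h = 200, r = 60);


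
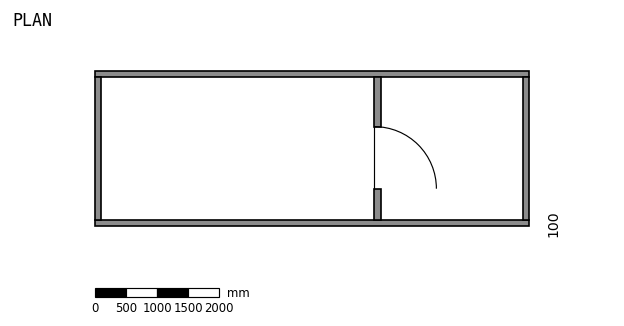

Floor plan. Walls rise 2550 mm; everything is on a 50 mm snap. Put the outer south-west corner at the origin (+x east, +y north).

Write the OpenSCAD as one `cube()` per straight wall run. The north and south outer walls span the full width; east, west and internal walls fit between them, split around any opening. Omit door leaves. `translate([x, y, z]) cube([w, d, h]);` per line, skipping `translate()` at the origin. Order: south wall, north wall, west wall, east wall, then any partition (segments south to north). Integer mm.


cube([7000, 100, 2550]);
translate([0, 2400, 0]) cube([7000, 100, 2550]);
translate([0, 100, 0]) cube([100, 2300, 2550]);
translate([6900, 100, 0]) cube([100, 2300, 2550]);
translate([4500, 100, 0]) cube([100, 500, 2550]);
translate([4500, 1600, 0]) cube([100, 800, 2550]);
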